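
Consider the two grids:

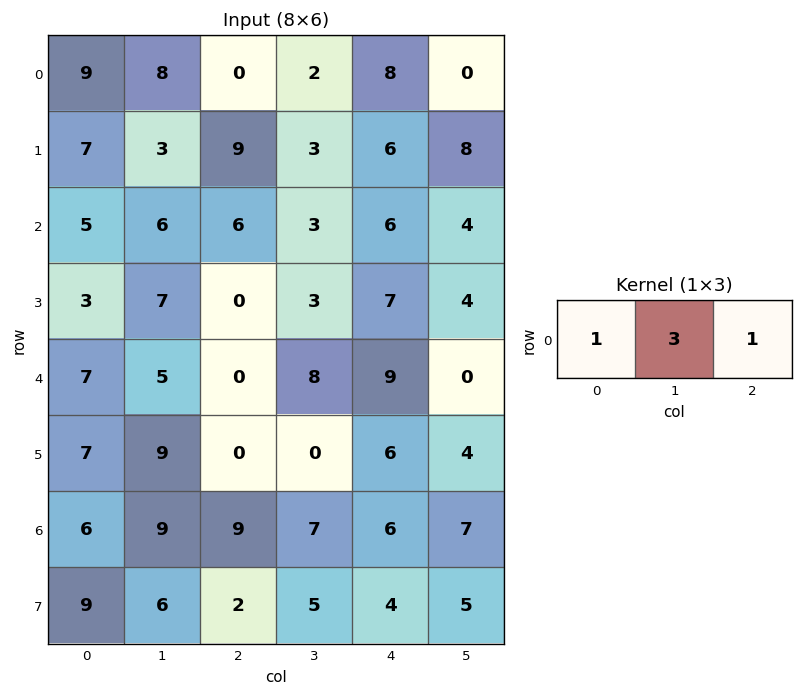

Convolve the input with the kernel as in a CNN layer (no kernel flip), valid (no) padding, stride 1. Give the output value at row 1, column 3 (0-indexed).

The receptive field on the input at this output position is [3 6 8]. Elementwise product with the kernel and sum: 3·1 + 6·3 + 8·1.

29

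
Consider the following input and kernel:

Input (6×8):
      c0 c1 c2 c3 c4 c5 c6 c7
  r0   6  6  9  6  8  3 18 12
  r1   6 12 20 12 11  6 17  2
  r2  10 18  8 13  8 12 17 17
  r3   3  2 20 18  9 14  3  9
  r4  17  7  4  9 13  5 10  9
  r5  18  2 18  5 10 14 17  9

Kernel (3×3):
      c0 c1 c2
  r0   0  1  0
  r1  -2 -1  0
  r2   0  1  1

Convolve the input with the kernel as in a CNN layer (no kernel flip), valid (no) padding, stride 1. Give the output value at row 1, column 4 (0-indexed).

-5

The receptive field on the input at this output position is [11 6 17 / 8 12 17 / 9 14 3]. Elementwise product with the kernel and sum: 6·1 + 8·-2 + 12·-1 + 14·1 + 3·1.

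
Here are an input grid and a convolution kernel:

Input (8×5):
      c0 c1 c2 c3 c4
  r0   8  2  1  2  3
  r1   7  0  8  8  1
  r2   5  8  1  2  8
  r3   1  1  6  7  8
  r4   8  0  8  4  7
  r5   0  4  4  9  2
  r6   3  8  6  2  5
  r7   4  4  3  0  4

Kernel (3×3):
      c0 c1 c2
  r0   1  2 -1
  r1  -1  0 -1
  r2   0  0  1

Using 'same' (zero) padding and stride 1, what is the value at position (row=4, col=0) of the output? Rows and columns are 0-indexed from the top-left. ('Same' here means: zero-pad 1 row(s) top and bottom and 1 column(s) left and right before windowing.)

5

The receptive field on the zero-padded input at this output position is [0 1 1 / 0 8 0 / 0 0 4]. Elementwise product with the kernel and sum: 0·1 + 1·2 + 1·-1 + 0·-1 + 0·-1 + 4·1.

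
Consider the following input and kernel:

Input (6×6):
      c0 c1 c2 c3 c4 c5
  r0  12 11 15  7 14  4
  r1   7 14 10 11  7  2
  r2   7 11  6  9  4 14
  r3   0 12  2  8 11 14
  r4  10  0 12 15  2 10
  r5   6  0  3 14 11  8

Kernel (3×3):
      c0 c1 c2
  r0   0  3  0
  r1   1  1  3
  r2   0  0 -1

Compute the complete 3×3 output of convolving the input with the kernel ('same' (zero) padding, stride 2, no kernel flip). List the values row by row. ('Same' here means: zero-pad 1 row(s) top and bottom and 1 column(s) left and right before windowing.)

31 36 31
49 66 62
10 49 72

Output[0,0]: The receptive field on the zero-padded input at this output position is [0 0 0 / 0 12 11 / 0 7 14]. Elementwise product with the kernel and sum: 0·3 + 0·1 + 12·1 + 11·3 + 14·-1.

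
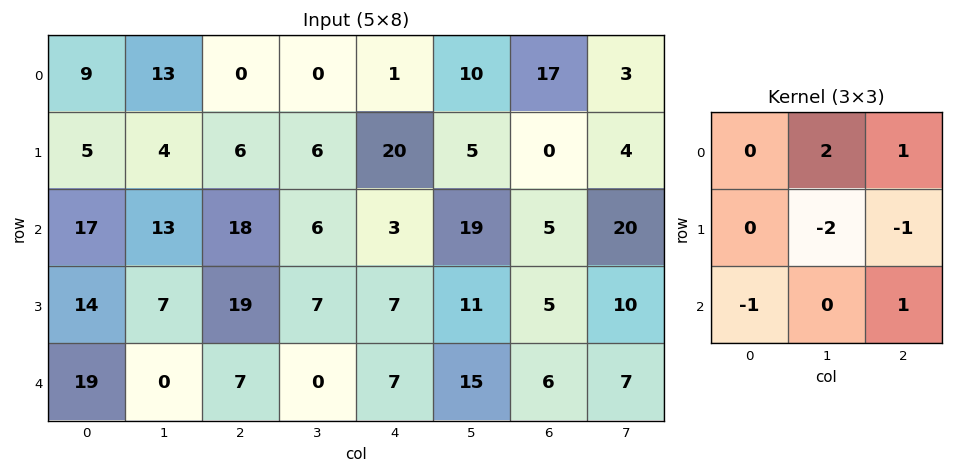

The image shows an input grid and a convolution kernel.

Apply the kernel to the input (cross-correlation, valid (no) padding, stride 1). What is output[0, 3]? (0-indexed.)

-20

The receptive field on the input at this output position is [0 1 10 / 6 20 5 / 6 3 19]. Elementwise product with the kernel and sum: 1·2 + 10·1 + 20·-2 + 5·-1 + 6·-1 + 19·1.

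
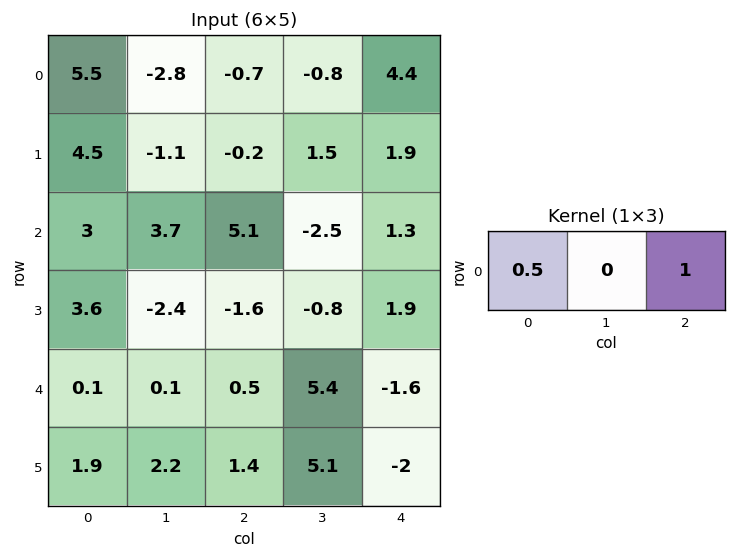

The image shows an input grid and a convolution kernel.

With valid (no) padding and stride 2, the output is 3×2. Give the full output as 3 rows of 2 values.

2.05 4.05
6.6 3.85
0.55 -1.35

Output[0,0]: The receptive field on the input at this output position is [5.5 -2.8 -0.7]. Elementwise product with the kernel and sum: 5.5·0.5 + -0.7·1.
Output[0,1]: The receptive field on the input at this output position is [-0.7 -0.8 4.4]. Elementwise product with the kernel and sum: -0.7·0.5 + 4.4·1.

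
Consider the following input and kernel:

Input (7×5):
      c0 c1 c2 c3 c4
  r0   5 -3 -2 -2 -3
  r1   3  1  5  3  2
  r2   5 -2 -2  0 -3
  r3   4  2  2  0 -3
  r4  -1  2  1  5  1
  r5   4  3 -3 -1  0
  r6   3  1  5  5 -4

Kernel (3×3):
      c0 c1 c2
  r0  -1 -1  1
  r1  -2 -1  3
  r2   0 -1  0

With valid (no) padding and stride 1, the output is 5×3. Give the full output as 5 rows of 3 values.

6 7 -6
-15 1 -11
-11 -3 -19
-4 9 -8
-21 -9 -3

Output[0,0]: The receptive field on the input at this output position is [5 -3 -2 / 3 1 5 / 5 -2 -2]. Elementwise product with the kernel and sum: 5·-1 + -3·-1 + -2·1 + 3·-2 + 1·-1 + 5·3 + -2·-1.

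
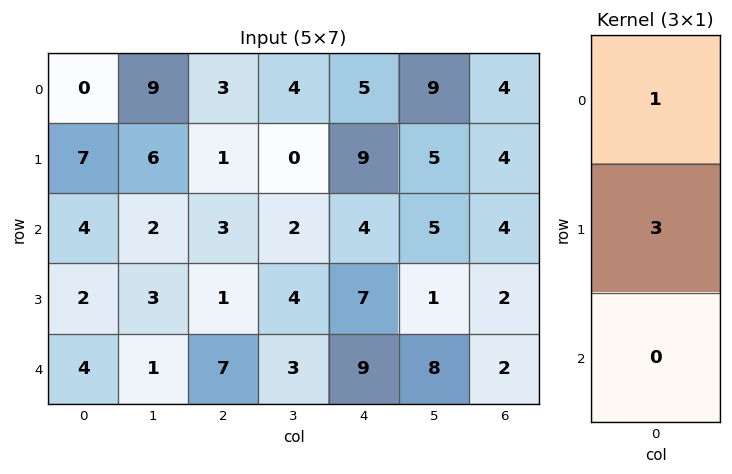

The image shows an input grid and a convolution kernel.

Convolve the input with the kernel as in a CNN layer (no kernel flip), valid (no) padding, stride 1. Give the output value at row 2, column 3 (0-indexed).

The receptive field on the input at this output position is [2 / 4 / 3]. Elementwise product with the kernel and sum: 2·1 + 4·3.

14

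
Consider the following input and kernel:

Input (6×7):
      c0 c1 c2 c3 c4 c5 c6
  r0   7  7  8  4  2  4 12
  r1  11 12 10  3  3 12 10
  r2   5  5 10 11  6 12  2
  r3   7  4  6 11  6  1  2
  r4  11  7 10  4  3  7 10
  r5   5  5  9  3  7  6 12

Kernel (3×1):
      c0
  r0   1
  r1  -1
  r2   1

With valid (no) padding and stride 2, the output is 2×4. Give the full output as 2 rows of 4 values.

Output[0,0]: The receptive field on the input at this output position is [7 / 11 / 5]. Elementwise product with the kernel and sum: 7·1 + 11·-1 + 5·1.
Output[0,1]: The receptive field on the input at this output position is [8 / 10 / 10]. Elementwise product with the kernel and sum: 8·1 + 10·-1 + 10·1.

1 8 5 4
9 14 3 10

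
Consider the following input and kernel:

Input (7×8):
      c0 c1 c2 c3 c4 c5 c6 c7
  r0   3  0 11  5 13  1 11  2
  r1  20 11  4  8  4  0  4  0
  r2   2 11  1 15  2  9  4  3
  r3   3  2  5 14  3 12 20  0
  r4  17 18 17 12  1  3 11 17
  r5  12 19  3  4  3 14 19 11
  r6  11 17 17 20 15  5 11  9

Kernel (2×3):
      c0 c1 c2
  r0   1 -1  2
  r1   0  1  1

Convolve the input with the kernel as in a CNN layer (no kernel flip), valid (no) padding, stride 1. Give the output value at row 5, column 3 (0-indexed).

49

The receptive field on the input at this output position is [4 3 14 / 20 15 5]. Elementwise product with the kernel and sum: 4·1 + 3·-1 + 14·2 + 15·1 + 5·1.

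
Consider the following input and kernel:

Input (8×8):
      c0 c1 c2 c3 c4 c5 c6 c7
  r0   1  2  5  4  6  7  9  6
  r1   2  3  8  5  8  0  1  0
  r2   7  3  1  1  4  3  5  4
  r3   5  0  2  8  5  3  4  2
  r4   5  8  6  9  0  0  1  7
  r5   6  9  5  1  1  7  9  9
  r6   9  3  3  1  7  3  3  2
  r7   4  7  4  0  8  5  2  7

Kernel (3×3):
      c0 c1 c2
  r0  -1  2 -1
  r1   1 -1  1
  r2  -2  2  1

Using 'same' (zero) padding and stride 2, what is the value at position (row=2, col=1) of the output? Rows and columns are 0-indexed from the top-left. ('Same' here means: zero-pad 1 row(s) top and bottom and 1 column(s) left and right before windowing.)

The receptive field on the zero-padded input at this output position is [0 2 8 / 8 6 9 / 9 5 1]. Elementwise product with the kernel and sum: 0·-1 + 2·2 + 8·-1 + 8·1 + 6·-1 + 9·1 + 9·-2 + 5·2 + 1·1.

0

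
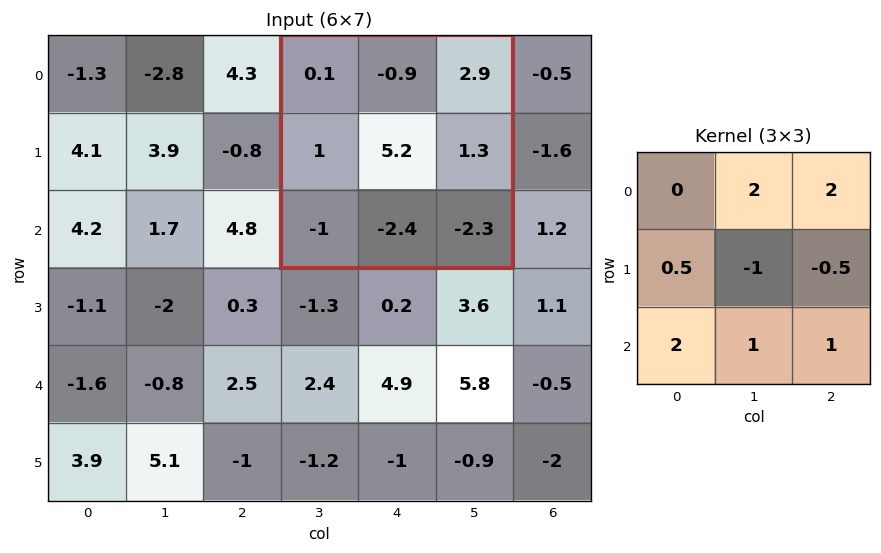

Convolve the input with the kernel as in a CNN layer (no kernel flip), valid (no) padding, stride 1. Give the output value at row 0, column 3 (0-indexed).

-8.05

The receptive field on the input at this output position is [0.1 -0.9 2.9 / 1 5.2 1.3 / -1 -2.4 -2.3]. Elementwise product with the kernel and sum: -0.9·2 + 2.9·2 + 1·0.5 + 5.2·-1 + 1.3·-0.5 + -1·2 + -2.4·1 + -2.3·1.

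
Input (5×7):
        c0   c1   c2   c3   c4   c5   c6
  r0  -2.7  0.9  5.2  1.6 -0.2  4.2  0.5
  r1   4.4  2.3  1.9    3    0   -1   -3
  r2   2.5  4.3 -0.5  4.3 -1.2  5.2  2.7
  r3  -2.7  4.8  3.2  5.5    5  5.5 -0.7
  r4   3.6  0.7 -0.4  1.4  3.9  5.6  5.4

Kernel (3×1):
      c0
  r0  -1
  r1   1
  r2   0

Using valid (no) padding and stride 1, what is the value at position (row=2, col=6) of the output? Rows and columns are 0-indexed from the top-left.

The receptive field on the input at this output position is [2.7 / -0.7 / 5.4]. Elementwise product with the kernel and sum: 2.7·-1 + -0.7·1.

-3.4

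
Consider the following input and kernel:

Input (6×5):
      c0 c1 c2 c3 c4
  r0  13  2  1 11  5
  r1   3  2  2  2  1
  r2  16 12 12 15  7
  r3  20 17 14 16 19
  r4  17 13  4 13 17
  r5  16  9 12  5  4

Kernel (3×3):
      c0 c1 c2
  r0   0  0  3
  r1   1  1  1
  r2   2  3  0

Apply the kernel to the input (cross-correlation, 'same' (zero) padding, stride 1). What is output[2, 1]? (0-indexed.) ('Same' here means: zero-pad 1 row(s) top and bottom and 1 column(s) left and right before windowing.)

The receptive field on the zero-padded input at this output position is [3 2 2 / 16 12 12 / 20 17 14]. Elementwise product with the kernel and sum: 2·3 + 16·1 + 12·1 + 12·1 + 20·2 + 17·3.

137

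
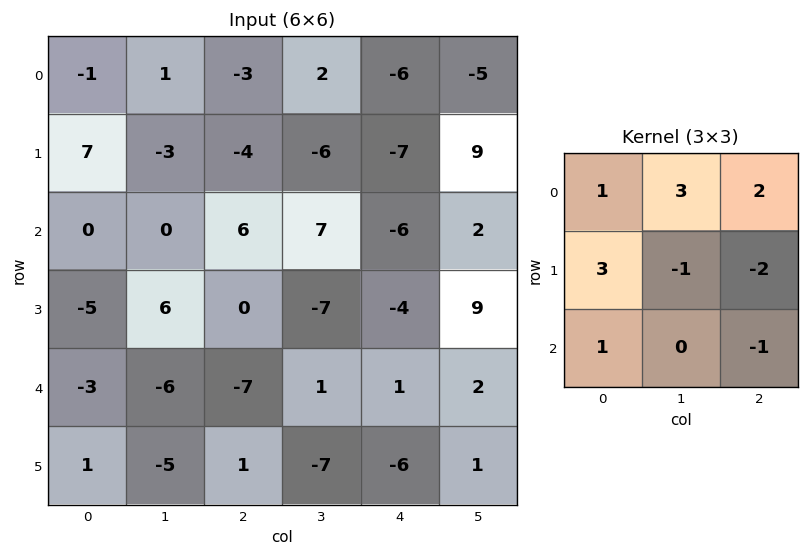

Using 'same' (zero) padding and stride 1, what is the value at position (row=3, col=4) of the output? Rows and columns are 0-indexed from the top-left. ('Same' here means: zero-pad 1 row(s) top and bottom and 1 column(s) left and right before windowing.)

The receptive field on the zero-padded input at this output position is [7 -6 2 / -7 -4 9 / 1 1 2]. Elementwise product with the kernel and sum: 7·1 + -6·3 + 2·2 + -7·3 + -4·-1 + 9·-2 + 1·1 + 2·-1.

-43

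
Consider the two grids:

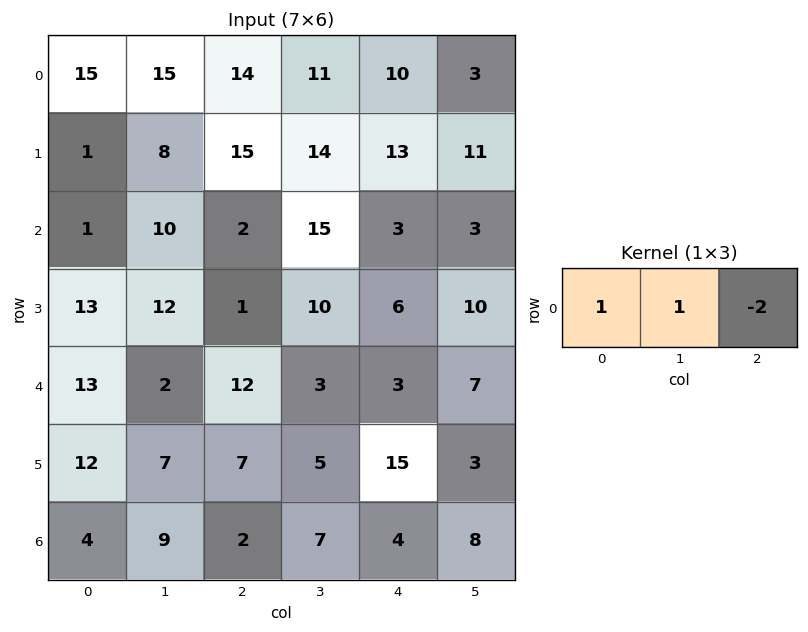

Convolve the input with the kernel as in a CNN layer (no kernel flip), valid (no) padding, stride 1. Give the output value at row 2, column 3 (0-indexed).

The receptive field on the input at this output position is [15 3 3]. Elementwise product with the kernel and sum: 15·1 + 3·1 + 3·-2.

12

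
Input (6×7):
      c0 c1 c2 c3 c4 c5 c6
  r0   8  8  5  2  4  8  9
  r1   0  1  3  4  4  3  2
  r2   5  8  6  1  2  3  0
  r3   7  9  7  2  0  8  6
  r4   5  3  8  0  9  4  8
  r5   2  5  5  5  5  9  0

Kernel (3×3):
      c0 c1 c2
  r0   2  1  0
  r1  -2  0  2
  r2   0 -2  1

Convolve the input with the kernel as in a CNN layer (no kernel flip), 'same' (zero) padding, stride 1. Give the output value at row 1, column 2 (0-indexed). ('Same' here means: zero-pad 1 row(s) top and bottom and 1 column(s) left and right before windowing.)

16

The receptive field on the zero-padded input at this output position is [8 5 2 / 1 3 4 / 8 6 1]. Elementwise product with the kernel and sum: 8·2 + 5·1 + 1·-2 + 4·2 + 6·-2 + 1·1.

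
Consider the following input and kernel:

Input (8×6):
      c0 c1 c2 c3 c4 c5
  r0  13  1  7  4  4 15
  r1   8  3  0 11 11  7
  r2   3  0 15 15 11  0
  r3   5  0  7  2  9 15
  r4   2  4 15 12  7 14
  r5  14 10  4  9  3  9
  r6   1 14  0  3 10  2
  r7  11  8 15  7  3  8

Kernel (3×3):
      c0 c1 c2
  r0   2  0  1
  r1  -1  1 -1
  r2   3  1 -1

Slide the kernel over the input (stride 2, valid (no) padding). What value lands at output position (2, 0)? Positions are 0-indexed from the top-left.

The receptive field on the input at this output position is [2 4 15 / 14 10 4 / 1 14 0]. Elementwise product with the kernel and sum: 2·2 + 15·1 + 14·-1 + 10·1 + 4·-1 + 1·3 + 14·1 + 0·-1.

28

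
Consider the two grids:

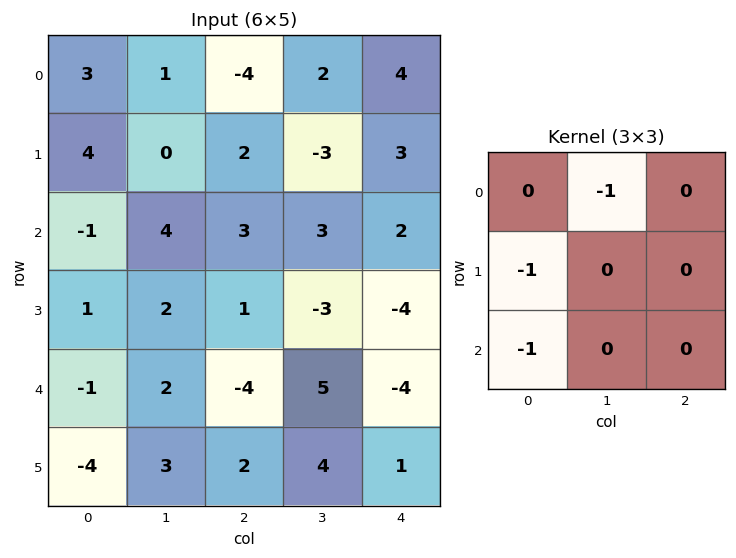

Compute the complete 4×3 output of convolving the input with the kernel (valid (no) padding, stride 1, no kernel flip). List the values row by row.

-4 0 -7
0 -8 -1
-4 -7 0
3 -6 5

Output[0,0]: The receptive field on the input at this output position is [3 1 -4 / 4 0 2 / -1 4 3]. Elementwise product with the kernel and sum: 1·-1 + 4·-1 + -1·-1.
Output[0,1]: The receptive field on the input at this output position is [1 -4 2 / 0 2 -3 / 4 3 3]. Elementwise product with the kernel and sum: -4·-1 + 0·-1 + 4·-1.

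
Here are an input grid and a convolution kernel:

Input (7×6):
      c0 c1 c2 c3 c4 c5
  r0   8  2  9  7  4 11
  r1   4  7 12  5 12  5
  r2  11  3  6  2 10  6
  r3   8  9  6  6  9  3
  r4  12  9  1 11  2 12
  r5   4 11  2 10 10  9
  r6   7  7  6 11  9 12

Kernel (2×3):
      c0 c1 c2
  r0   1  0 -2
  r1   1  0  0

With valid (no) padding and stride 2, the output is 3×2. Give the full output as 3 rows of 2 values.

-6 13
7 -8
14 -1

Output[0,0]: The receptive field on the input at this output position is [8 2 9 / 4 7 12]. Elementwise product with the kernel and sum: 8·1 + 9·-2 + 4·1.
Output[0,1]: The receptive field on the input at this output position is [9 7 4 / 12 5 12]. Elementwise product with the kernel and sum: 9·1 + 4·-2 + 12·1.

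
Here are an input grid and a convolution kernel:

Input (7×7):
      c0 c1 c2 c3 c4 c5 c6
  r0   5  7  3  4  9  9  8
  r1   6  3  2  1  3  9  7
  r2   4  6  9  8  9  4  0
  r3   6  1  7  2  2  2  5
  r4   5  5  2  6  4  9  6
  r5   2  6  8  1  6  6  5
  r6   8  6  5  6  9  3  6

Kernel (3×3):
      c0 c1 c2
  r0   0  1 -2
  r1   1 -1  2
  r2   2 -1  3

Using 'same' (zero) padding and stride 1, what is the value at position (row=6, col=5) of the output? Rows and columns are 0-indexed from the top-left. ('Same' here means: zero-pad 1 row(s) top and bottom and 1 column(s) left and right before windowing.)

The receptive field on the zero-padded input at this output position is [6 6 5 / 9 3 6 / 0 0 0]. Elementwise product with the kernel and sum: 6·1 + 5·-2 + 9·1 + 3·-1 + 6·2 + 0·2 + 0·-1 + 0·3.

14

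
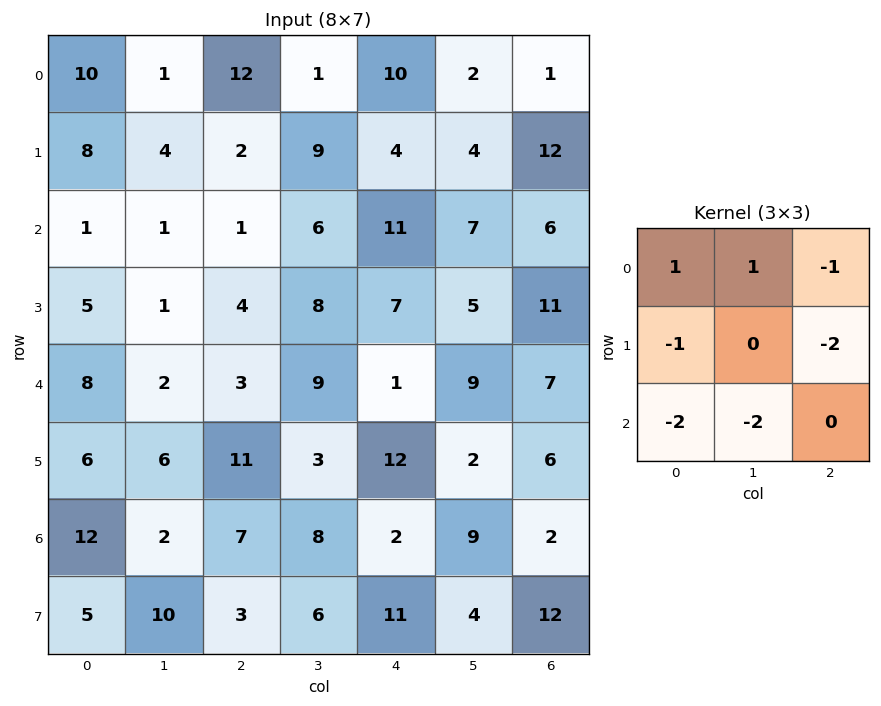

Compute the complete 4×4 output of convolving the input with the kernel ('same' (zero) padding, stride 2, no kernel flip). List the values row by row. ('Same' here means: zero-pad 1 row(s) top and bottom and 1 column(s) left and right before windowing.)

Output[0,0]: The receptive field on the zero-padded input at this output position is [0 0 0 / 0 10 1 / 0 8 4]. Elementwise product with the kernel and sum: 0·1 + 0·1 + 0·-1 + 0·-1 + 1·-2 + 0·-2 + 8·-2.

-18 -15 -31 -34
-8 -26 -41 -23
-12 -57 -47 -9
-14 -30 -47 -33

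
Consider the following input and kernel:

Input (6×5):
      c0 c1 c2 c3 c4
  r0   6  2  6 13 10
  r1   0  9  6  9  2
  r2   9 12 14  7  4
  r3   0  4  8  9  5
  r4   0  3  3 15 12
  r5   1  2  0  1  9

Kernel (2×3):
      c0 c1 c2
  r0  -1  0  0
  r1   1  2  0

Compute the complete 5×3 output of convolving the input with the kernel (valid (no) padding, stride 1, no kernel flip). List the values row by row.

Output[0,0]: The receptive field on the input at this output position is [6 2 6 / 0 9 6]. Elementwise product with the kernel and sum: 6·-1 + 0·1 + 9·2.

12 19 18
33 31 22
-1 8 12
6 5 25
5 -1 -1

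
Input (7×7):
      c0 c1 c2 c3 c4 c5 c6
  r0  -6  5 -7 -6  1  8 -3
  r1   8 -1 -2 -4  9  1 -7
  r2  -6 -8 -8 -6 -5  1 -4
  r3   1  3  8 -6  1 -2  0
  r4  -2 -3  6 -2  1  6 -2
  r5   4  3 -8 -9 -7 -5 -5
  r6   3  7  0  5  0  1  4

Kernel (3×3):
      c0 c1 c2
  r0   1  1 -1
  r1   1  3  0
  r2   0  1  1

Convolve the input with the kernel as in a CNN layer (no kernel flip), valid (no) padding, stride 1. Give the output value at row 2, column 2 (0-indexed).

-20

The receptive field on the input at this output position is [-8 -6 -5 / 8 -6 1 / 6 -2 1]. Elementwise product with the kernel and sum: -8·1 + -6·1 + -5·-1 + 8·1 + -6·3 + -2·1 + 1·1.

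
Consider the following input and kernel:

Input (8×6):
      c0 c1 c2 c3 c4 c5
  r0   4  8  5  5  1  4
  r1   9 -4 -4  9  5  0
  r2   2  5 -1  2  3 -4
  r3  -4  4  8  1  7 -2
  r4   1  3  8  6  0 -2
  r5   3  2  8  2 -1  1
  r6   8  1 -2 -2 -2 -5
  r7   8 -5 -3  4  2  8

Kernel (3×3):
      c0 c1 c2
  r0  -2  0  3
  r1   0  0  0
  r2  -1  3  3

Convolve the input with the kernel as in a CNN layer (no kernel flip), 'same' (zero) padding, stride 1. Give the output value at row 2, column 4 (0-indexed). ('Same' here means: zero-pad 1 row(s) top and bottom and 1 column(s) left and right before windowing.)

-4

The receptive field on the zero-padded input at this output position is [9 5 0 / 2 3 -4 / 1 7 -2]. Elementwise product with the kernel and sum: 9·-2 + 0·3 + 1·-1 + 7·3 + -2·3.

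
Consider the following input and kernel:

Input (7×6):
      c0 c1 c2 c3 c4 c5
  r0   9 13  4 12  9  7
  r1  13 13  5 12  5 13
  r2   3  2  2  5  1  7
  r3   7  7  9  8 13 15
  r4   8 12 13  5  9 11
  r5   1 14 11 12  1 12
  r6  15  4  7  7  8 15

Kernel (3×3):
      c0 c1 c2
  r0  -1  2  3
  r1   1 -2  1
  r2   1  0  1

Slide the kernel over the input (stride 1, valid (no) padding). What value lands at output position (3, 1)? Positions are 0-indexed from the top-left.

52

The receptive field on the input at this output position is [7 9 8 / 12 13 5 / 14 11 12]. Elementwise product with the kernel and sum: 7·-1 + 9·2 + 8·3 + 12·1 + 13·-2 + 5·1 + 14·1 + 12·1.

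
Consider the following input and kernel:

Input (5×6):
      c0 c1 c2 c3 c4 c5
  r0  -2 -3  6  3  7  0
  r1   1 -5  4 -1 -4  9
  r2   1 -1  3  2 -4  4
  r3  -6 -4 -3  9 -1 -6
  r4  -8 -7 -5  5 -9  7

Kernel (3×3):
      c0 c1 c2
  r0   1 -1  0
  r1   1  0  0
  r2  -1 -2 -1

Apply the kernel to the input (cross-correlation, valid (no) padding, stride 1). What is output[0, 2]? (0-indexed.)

The receptive field on the input at this output position is [6 3 7 / 4 -1 -4 / 3 2 -4]. Elementwise product with the kernel and sum: 6·1 + 3·-1 + 4·1 + 3·-1 + 2·-2 + -4·-1.

4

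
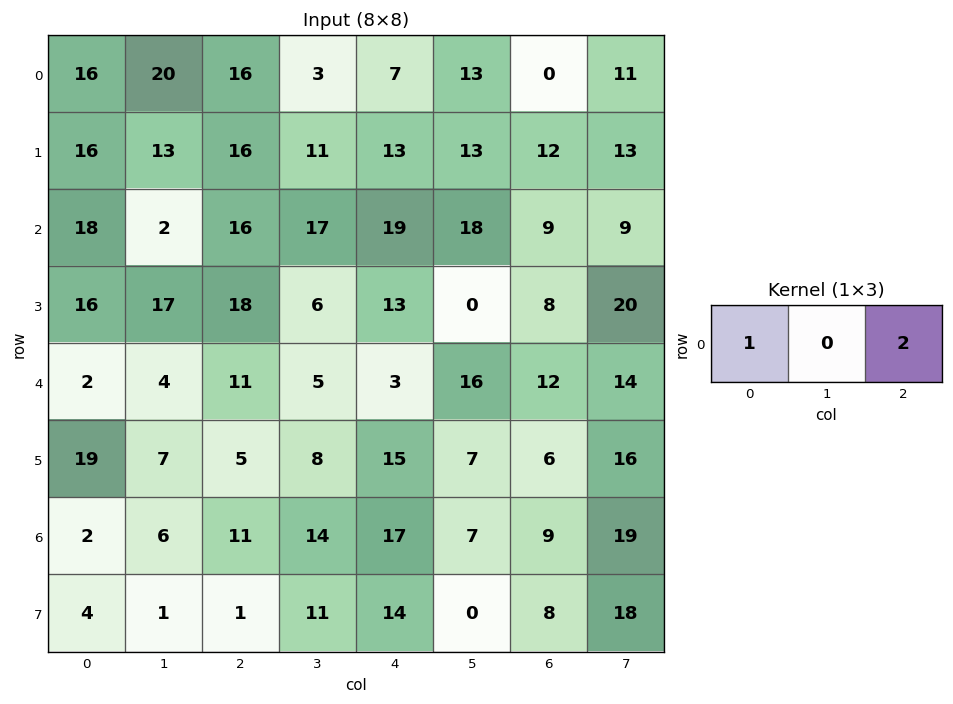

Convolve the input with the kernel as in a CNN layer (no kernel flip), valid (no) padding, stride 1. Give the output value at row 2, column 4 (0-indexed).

37

The receptive field on the input at this output position is [19 18 9]. Elementwise product with the kernel and sum: 19·1 + 9·2.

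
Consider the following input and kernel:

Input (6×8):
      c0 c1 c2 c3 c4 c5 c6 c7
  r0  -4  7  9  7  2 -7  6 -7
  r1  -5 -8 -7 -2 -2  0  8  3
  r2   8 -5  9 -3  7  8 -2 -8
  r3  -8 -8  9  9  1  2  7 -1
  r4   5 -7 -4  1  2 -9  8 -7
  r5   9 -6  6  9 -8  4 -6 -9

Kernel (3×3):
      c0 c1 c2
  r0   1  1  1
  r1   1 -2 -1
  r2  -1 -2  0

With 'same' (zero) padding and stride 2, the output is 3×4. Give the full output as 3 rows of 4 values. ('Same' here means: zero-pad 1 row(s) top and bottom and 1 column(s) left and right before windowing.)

Output[0,0]: The receptive field on the zero-padded input at this output position is [0 0 0 / 0 -4 7 / 0 -5 -8]. Elementwise product with the kernel and sum: 0·1 + 0·1 + 0·1 + 0·1 + -4·-2 + 7·-1 + 0·-1 + -5·-2.

11 4 16 -28
-8 -47 -40 15
-37 4 25 -2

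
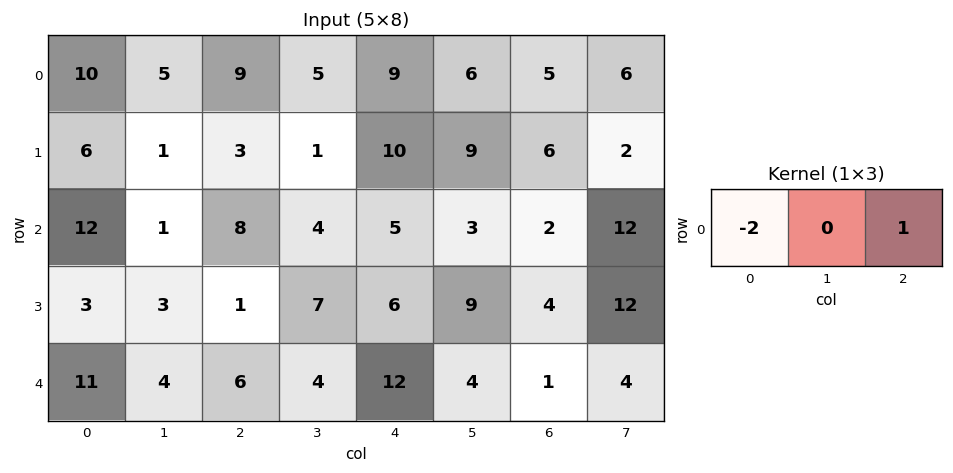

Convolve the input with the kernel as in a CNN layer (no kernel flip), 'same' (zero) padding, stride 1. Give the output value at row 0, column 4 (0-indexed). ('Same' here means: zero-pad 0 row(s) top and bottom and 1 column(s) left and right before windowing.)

The receptive field on the zero-padded input at this output position is [5 9 6]. Elementwise product with the kernel and sum: 5·-2 + 6·1.

-4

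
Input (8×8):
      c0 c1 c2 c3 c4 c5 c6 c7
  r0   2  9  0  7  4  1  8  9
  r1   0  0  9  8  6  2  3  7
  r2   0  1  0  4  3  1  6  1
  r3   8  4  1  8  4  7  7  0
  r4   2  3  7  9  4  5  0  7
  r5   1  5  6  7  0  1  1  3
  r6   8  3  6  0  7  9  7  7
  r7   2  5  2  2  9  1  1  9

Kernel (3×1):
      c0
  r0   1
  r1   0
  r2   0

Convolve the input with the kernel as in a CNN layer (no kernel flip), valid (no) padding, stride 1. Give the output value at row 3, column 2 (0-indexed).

The receptive field on the input at this output position is [1 / 7 / 6]. Elementwise product with the kernel and sum: 1·1.

1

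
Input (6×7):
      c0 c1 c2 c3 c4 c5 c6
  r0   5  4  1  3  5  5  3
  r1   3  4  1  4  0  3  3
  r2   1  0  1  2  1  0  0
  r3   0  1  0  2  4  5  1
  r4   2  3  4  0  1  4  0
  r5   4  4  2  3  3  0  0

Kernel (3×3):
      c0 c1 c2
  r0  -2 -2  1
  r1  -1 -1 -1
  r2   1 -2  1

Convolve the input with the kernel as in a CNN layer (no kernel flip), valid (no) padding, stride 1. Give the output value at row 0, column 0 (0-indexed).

-23

The receptive field on the input at this output position is [5 4 1 / 3 4 1 / 1 0 1]. Elementwise product with the kernel and sum: 5·-2 + 4·-2 + 1·1 + 3·-1 + 4·-1 + 1·-1 + 1·1 + 0·-2 + 1·1.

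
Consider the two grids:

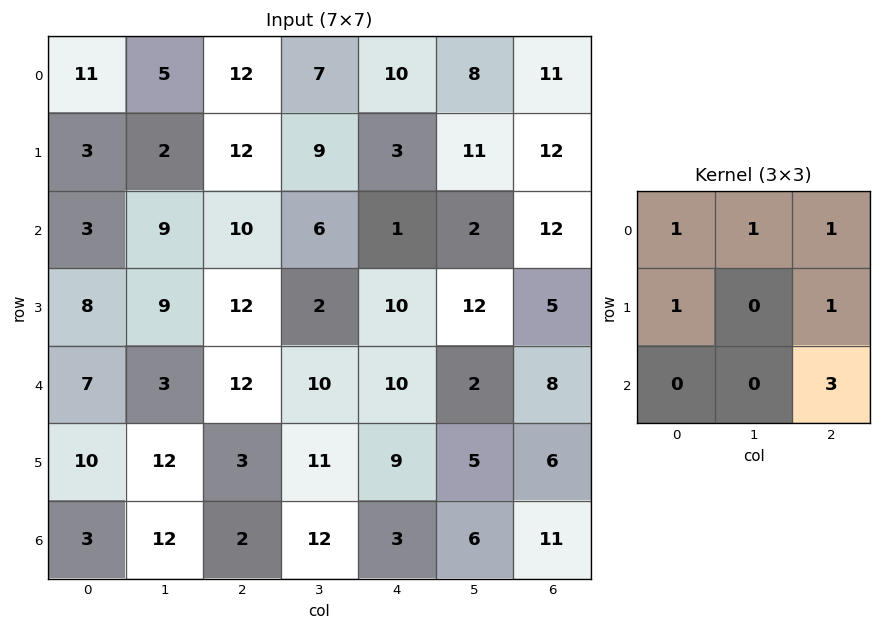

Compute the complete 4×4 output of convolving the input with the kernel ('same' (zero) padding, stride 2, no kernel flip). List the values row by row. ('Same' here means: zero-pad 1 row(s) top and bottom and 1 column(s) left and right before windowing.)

11 39 48 8
41 44 67 25
56 69 51 19
34 50 43 17

Output[0,0]: The receptive field on the zero-padded input at this output position is [0 0 0 / 0 11 5 / 0 3 2]. Elementwise product with the kernel and sum: 0·1 + 0·1 + 0·1 + 0·1 + 5·1 + 2·3.
Output[0,1]: The receptive field on the zero-padded input at this output position is [0 0 0 / 5 12 7 / 2 12 9]. Elementwise product with the kernel and sum: 0·1 + 0·1 + 0·1 + 5·1 + 7·1 + 9·3.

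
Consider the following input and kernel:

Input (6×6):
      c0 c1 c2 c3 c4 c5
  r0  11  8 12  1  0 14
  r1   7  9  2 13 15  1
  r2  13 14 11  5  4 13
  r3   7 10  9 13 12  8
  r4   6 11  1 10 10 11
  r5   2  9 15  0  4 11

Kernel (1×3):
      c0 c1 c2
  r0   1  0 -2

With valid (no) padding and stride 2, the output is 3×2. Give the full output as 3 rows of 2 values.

-13 12
-9 3
4 -19

Output[0,0]: The receptive field on the input at this output position is [11 8 12]. Elementwise product with the kernel and sum: 11·1 + 12·-2.
Output[0,1]: The receptive field on the input at this output position is [12 1 0]. Elementwise product with the kernel and sum: 12·1 + 0·-2.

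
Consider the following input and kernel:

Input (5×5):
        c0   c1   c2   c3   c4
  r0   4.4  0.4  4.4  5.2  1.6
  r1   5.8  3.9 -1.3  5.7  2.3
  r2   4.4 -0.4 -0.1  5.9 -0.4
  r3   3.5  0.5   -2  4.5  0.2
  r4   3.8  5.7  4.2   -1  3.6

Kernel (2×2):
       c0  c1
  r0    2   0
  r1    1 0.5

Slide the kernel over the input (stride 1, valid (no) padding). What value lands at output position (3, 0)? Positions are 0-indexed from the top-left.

13.65

The receptive field on the input at this output position is [3.5 0.5 / 3.8 5.7]. Elementwise product with the kernel and sum: 3.5·2 + 3.8·1 + 5.7·0.5.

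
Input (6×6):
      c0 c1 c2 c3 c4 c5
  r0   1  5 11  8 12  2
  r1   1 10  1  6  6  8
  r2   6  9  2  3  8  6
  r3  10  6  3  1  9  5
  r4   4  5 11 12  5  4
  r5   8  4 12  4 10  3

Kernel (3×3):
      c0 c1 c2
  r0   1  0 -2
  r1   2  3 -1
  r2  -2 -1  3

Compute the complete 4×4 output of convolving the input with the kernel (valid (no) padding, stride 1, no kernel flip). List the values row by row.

-5 -5 18 30
19 7 14 18
57 38 -33 -2
32 27 40 17

Output[0,0]: The receptive field on the input at this output position is [1 5 11 / 1 10 1 / 6 9 2]. Elementwise product with the kernel and sum: 1·1 + 11·-2 + 1·2 + 10·3 + 1·-1 + 6·-2 + 9·-1 + 2·3.
Output[0,1]: The receptive field on the input at this output position is [5 11 8 / 10 1 6 / 9 2 3]. Elementwise product with the kernel and sum: 5·1 + 8·-2 + 10·2 + 1·3 + 6·-1 + 9·-2 + 2·-1 + 3·3.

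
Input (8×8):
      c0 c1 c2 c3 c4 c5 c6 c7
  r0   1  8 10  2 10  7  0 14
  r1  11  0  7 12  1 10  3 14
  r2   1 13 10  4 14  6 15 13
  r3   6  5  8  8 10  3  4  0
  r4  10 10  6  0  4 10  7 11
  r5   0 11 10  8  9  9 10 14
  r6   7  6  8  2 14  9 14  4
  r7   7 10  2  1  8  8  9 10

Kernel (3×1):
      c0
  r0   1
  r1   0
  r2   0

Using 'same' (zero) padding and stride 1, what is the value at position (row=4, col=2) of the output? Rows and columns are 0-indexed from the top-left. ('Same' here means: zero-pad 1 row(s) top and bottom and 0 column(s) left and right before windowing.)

The receptive field on the zero-padded input at this output position is [8 / 6 / 10]. Elementwise product with the kernel and sum: 8·1.

8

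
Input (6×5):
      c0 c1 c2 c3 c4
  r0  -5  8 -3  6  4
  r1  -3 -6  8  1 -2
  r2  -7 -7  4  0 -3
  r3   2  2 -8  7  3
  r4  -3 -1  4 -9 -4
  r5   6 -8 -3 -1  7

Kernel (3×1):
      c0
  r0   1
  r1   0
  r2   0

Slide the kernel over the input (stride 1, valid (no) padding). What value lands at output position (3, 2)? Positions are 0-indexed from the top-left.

The receptive field on the input at this output position is [-8 / 4 / -3]. Elementwise product with the kernel and sum: -8·1.

-8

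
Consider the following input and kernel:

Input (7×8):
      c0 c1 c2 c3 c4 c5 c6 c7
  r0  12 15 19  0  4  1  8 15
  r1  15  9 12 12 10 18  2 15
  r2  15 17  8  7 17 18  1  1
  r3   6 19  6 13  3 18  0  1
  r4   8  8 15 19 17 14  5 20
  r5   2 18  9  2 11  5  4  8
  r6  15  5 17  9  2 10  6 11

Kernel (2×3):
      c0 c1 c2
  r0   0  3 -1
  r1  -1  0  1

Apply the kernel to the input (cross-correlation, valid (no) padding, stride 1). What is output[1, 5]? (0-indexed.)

-26

The receptive field on the input at this output position is [18 2 15 / 18 1 1]. Elementwise product with the kernel and sum: 2·3 + 15·-1 + 18·-1 + 1·1.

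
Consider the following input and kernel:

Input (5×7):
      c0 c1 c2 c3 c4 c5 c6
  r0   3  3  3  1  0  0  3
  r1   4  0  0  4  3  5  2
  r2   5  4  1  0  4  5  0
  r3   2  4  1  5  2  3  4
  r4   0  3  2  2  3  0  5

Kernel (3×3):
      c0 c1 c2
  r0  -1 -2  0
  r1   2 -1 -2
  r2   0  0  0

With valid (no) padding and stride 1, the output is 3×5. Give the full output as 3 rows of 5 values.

-1 -17 -15 -6 -3
0 7 -14 -24 -10
-15 -9 -8 -6 -21

Output[0,0]: The receptive field on the input at this output position is [3 3 3 / 4 0 0 / 5 4 1]. Elementwise product with the kernel and sum: 3·-1 + 3·-2 + 4·2 + 0·-1 + 0·-2.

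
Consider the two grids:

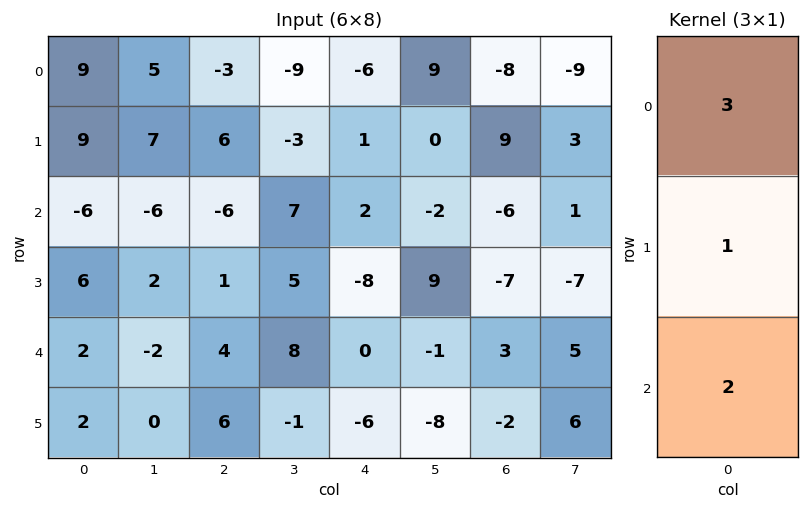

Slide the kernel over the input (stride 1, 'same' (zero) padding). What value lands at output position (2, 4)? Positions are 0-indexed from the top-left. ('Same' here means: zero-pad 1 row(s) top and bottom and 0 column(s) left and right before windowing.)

The receptive field on the zero-padded input at this output position is [1 / 2 / -8]. Elementwise product with the kernel and sum: 1·3 + 2·1 + -8·2.

-11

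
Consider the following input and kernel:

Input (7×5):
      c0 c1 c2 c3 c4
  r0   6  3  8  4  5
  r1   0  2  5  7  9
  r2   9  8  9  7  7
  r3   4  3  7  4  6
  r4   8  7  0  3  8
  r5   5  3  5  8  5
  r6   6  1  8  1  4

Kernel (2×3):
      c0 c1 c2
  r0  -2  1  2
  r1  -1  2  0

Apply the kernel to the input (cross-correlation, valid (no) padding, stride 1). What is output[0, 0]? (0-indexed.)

11

The receptive field on the input at this output position is [6 3 8 / 0 2 5]. Elementwise product with the kernel and sum: 6·-2 + 3·1 + 8·2 + 0·-1 + 2·2.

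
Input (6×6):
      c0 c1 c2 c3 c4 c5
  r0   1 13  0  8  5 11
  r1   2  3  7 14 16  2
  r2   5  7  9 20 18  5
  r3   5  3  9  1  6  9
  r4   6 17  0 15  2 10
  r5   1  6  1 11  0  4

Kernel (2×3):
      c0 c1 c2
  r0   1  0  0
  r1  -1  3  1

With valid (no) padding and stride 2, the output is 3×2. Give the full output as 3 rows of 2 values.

Output[0,0]: The receptive field on the input at this output position is [1 13 0 / 2 3 7]. Elementwise product with the kernel and sum: 1·1 + 2·-1 + 3·3 + 7·1.

15 51
18 9
24 32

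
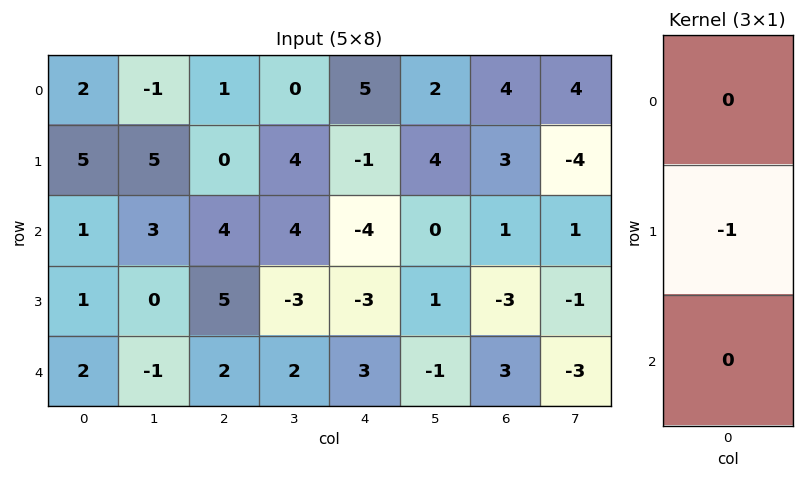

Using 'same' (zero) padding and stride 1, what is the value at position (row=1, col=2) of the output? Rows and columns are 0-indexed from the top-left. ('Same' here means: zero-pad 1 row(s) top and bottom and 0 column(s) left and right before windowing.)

0

The receptive field on the zero-padded input at this output position is [1 / 0 / 4]. Elementwise product with the kernel and sum: 0·-1.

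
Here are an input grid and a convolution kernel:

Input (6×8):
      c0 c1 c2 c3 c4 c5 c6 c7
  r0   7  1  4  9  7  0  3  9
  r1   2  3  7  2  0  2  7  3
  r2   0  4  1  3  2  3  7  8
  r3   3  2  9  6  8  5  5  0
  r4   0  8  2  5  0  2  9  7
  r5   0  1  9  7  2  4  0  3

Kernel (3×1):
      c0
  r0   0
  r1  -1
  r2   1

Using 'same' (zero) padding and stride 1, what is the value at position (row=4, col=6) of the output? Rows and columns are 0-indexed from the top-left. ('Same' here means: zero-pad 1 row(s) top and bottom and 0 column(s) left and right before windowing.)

-9

The receptive field on the zero-padded input at this output position is [5 / 9 / 0]. Elementwise product with the kernel and sum: 9·-1 + 0·1.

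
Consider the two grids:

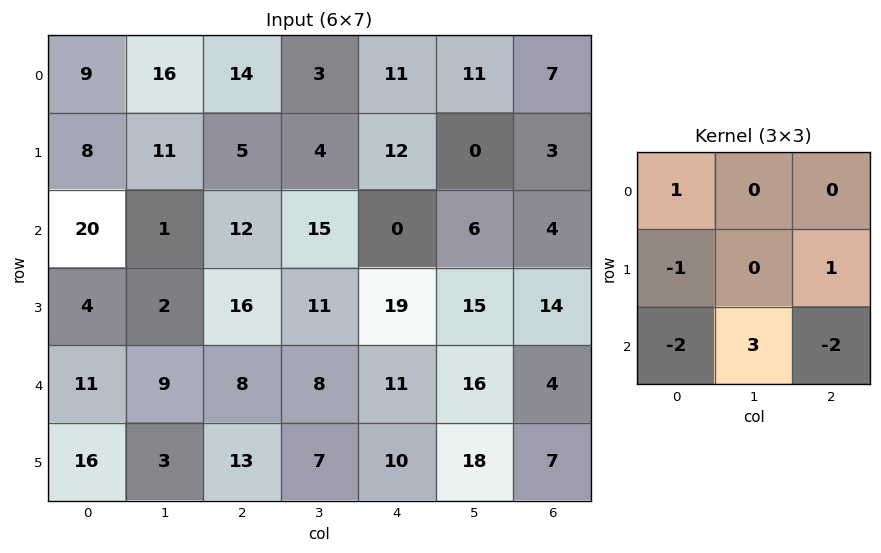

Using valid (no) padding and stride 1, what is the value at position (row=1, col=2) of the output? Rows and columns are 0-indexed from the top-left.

The receptive field on the input at this output position is [5 4 12 / 12 15 0 / 16 11 19]. Elementwise product with the kernel and sum: 5·1 + 12·-1 + 0·1 + 16·-2 + 11·3 + 19·-2.

-44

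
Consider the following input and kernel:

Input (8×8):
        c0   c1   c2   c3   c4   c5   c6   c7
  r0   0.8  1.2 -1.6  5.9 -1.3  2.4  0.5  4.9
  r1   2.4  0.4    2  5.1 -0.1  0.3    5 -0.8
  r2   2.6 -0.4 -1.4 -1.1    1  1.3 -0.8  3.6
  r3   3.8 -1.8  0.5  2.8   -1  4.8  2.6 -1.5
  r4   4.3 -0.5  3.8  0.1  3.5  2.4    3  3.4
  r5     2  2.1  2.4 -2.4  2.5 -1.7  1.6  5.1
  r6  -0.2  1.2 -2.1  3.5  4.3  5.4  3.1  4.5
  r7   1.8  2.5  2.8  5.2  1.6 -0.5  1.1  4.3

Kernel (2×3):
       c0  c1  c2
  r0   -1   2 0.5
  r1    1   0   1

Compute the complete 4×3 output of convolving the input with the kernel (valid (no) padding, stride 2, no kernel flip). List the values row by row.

5.2 14.65 11.25
0.2 -0.8 2.8
1 3.05 6.9
6.15 15.65 10.75

Output[0,0]: The receptive field on the input at this output position is [0.8 1.2 -1.6 / 2.4 0.4 2]. Elementwise product with the kernel and sum: 0.8·-1 + 1.2·2 + -1.6·0.5 + 2.4·1 + 2·1.
Output[0,1]: The receptive field on the input at this output position is [-1.6 5.9 -1.3 / 2 5.1 -0.1]. Elementwise product with the kernel and sum: -1.6·-1 + 5.9·2 + -1.3·0.5 + 2·1 + -0.1·1.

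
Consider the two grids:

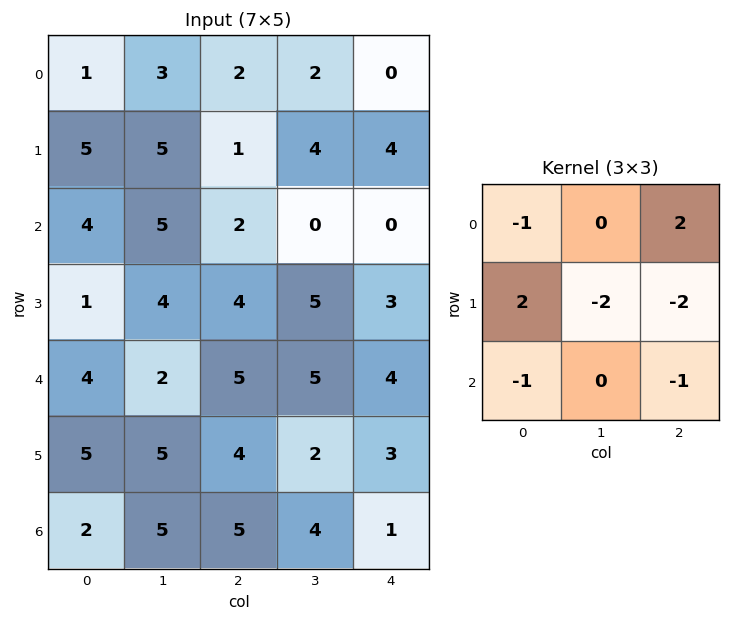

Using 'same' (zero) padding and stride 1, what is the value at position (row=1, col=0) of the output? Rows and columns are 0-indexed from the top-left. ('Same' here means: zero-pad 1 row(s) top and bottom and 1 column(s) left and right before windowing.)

-19

The receptive field on the zero-padded input at this output position is [0 1 3 / 0 5 5 / 0 4 5]. Elementwise product with the kernel and sum: 0·-1 + 3·2 + 0·2 + 5·-2 + 5·-2 + 0·-1 + 5·-1.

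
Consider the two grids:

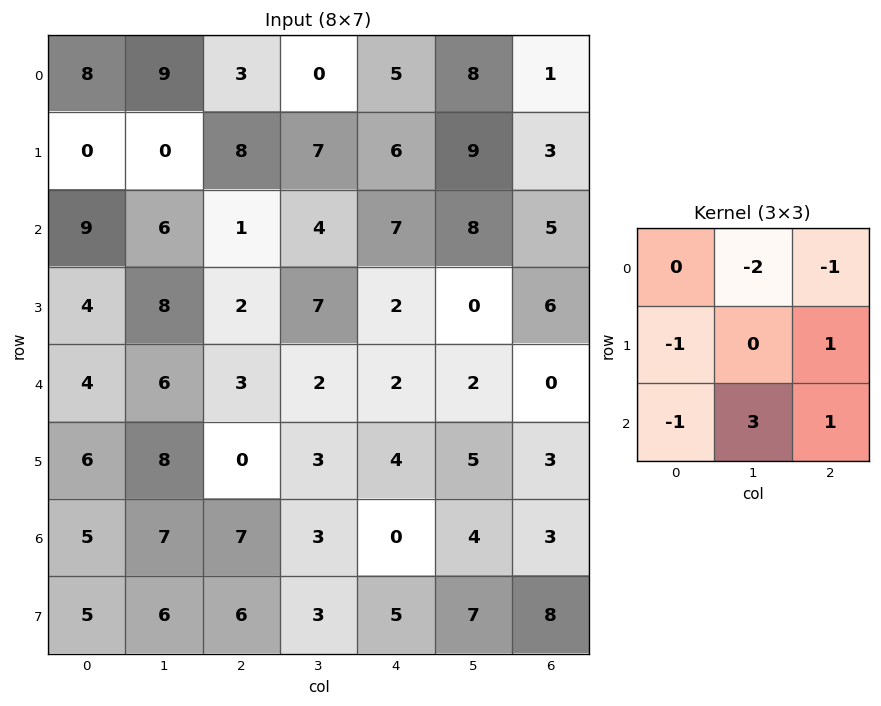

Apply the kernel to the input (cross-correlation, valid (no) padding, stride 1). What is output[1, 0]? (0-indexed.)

The receptive field on the input at this output position is [0 0 8 / 9 6 1 / 4 8 2]. Elementwise product with the kernel and sum: 0·-2 + 8·-1 + 9·-1 + 1·1 + 4·-1 + 8·3 + 2·1.

6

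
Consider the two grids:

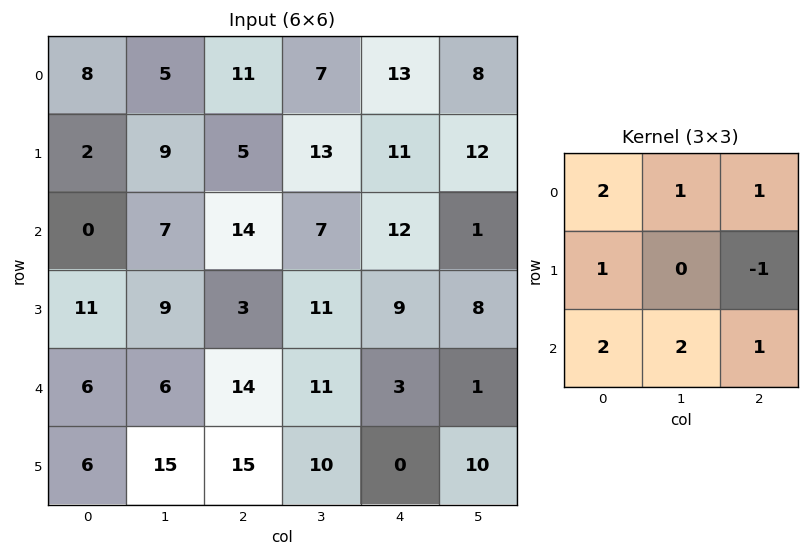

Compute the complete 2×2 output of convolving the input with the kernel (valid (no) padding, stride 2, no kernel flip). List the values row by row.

Output[0,0]: The receptive field on the input at this output position is [8 5 11 / 2 9 5 / 0 7 14]. Elementwise product with the kernel and sum: 8·2 + 5·1 + 11·1 + 2·1 + 5·-1 + 0·2 + 7·2 + 14·1.
Output[0,1]: The receptive field on the input at this output position is [11 7 13 / 5 13 11 / 14 7 12]. Elementwise product with the kernel and sum: 11·2 + 7·1 + 13·1 + 5·1 + 11·-1 + 14·2 + 7·2 + 12·1.

57 90
67 94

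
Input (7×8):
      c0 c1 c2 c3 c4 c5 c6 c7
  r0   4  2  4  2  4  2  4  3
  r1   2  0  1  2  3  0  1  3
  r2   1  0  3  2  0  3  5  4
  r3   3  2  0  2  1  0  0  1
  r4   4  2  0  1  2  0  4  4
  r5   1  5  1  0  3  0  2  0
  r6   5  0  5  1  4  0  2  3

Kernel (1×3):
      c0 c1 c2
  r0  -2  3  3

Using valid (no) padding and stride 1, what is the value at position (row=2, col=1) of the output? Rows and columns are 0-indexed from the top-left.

The receptive field on the input at this output position is [0 3 2]. Elementwise product with the kernel and sum: 0·-2 + 3·3 + 2·3.

15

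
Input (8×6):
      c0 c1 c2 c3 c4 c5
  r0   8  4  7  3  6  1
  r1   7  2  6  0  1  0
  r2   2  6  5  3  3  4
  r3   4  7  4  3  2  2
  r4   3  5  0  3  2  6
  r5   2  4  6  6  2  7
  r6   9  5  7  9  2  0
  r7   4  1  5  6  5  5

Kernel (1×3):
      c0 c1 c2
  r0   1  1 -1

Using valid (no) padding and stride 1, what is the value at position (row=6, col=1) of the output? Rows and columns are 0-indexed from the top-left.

3

The receptive field on the input at this output position is [5 7 9]. Elementwise product with the kernel and sum: 5·1 + 7·1 + 9·-1.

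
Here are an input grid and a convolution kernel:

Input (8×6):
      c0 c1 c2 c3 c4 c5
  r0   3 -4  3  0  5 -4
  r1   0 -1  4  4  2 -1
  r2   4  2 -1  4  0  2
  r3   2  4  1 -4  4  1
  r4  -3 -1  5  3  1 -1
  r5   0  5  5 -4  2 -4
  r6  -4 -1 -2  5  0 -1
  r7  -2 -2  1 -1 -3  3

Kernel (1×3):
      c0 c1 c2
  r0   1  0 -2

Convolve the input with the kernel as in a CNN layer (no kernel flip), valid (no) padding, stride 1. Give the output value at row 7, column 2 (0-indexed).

7

The receptive field on the input at this output position is [1 -1 -3]. Elementwise product with the kernel and sum: 1·1 + -3·-2.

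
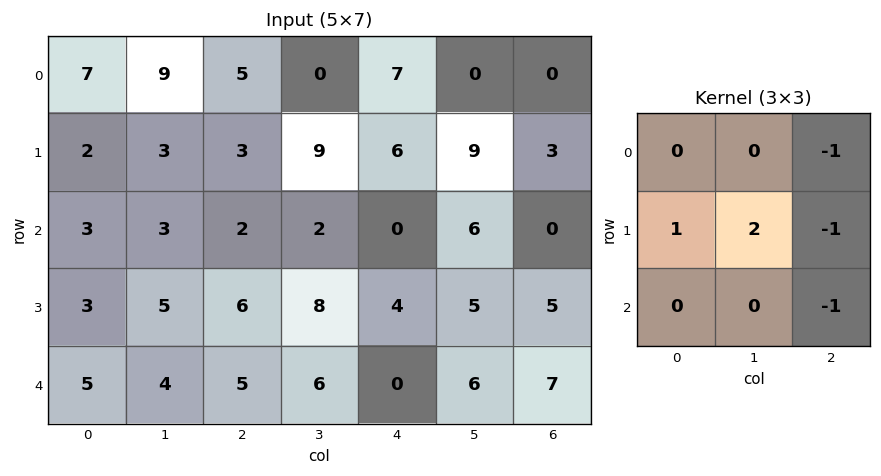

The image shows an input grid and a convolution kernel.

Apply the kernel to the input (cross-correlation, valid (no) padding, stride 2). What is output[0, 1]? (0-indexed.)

8

The receptive field on the input at this output position is [5 0 7 / 3 9 6 / 2 2 0]. Elementwise product with the kernel and sum: 7·-1 + 3·1 + 9·2 + 6·-1 + 0·-1.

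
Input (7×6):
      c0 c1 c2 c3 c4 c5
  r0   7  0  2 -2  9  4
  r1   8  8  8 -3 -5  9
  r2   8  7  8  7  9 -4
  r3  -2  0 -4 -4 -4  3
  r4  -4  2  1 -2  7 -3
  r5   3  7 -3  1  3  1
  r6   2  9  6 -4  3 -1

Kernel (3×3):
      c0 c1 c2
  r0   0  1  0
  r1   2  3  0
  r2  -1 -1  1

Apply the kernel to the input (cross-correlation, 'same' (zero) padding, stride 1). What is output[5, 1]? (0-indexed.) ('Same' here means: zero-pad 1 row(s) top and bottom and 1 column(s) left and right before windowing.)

The receptive field on the zero-padded input at this output position is [-4 2 1 / 3 7 -3 / 2 9 6]. Elementwise product with the kernel and sum: 2·1 + 3·2 + 7·3 + 2·-1 + 9·-1 + 6·1.

24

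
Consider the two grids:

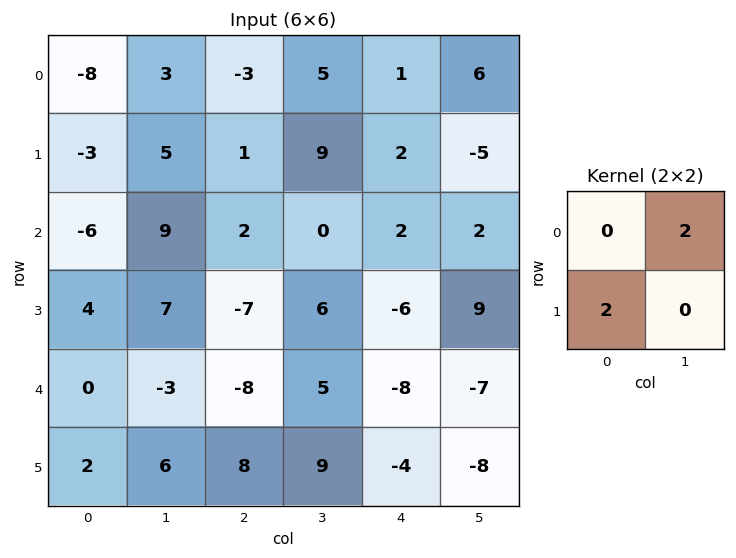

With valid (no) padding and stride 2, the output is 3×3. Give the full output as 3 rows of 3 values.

Output[0,0]: The receptive field on the input at this output position is [-8 3 / -3 5]. Elementwise product with the kernel and sum: 3·2 + -3·2.
Output[0,1]: The receptive field on the input at this output position is [-3 5 / 1 9]. Elementwise product with the kernel and sum: 5·2 + 1·2.

0 12 16
26 -14 -8
-2 26 -22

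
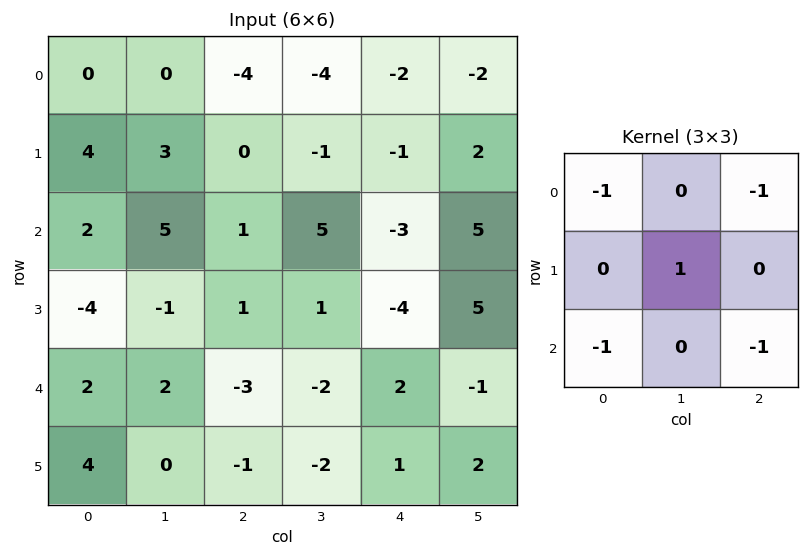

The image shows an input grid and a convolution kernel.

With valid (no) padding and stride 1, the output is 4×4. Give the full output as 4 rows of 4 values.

Output[0,0]: The receptive field on the input at this output position is [0 0 -4 / 4 3 0 / 2 5 1]. Elementwise product with the kernel and sum: 0·-1 + -4·-1 + 3·1 + 2·-1 + 1·-1.

4 -6 7 -5
4 -1 9 -10
-3 -9 4 -11
2 -1 1 -4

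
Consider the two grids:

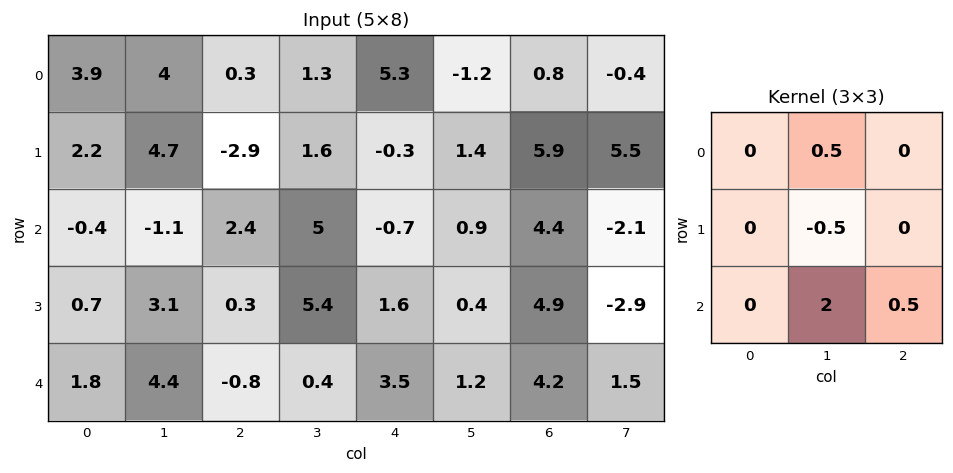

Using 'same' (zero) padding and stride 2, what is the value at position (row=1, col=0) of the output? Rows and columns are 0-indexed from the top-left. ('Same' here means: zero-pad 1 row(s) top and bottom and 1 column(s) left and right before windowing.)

4.25

The receptive field on the zero-padded input at this output position is [0 2.2 4.7 / 0 -0.4 -1.1 / 0 0.7 3.1]. Elementwise product with the kernel and sum: 2.2·0.5 + -0.4·-0.5 + 0.7·2 + 3.1·0.5.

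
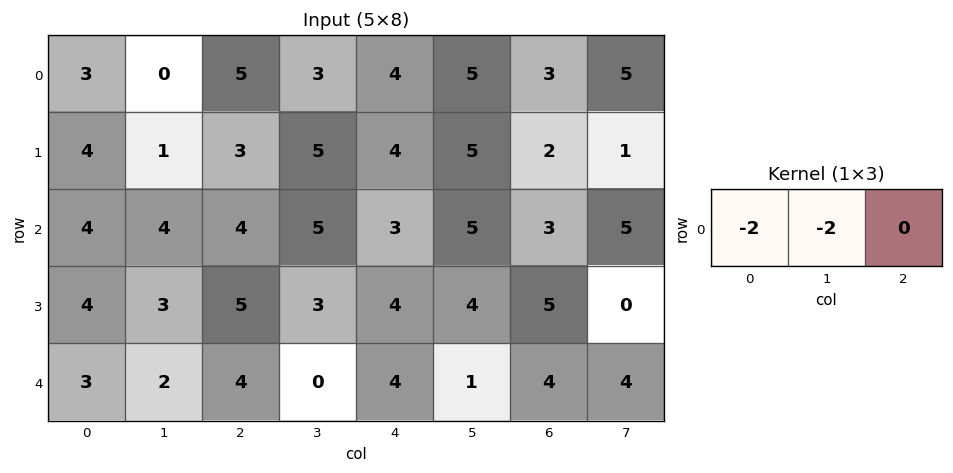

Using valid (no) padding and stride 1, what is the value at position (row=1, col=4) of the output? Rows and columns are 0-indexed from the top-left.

The receptive field on the input at this output position is [4 5 2]. Elementwise product with the kernel and sum: 4·-2 + 5·-2.

-18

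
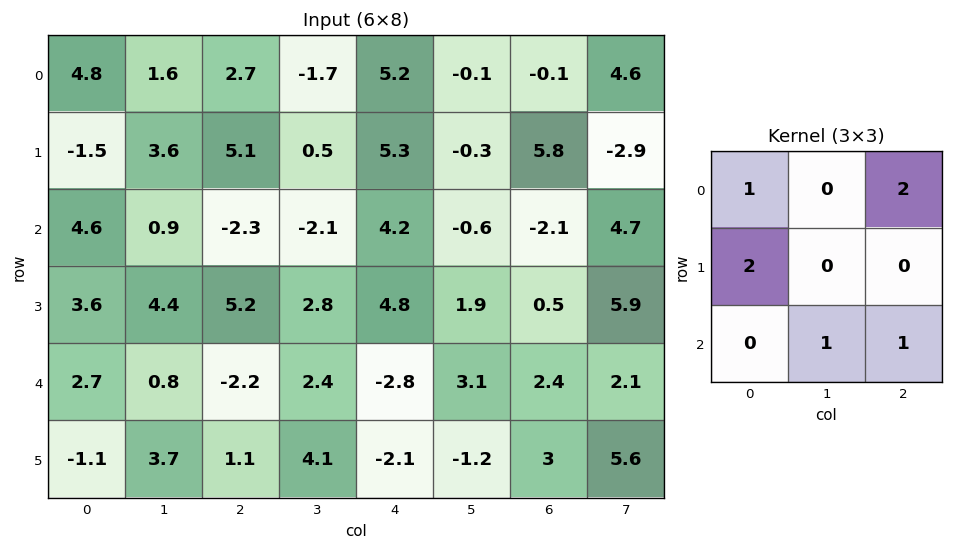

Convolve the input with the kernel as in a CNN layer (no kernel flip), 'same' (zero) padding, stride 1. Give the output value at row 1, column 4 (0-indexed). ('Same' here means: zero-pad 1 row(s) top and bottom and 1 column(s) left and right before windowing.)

2.7

The receptive field on the zero-padded input at this output position is [-1.7 5.2 -0.1 / 0.5 5.3 -0.3 / -2.1 4.2 -0.6]. Elementwise product with the kernel and sum: -1.7·1 + -0.1·2 + 0.5·2 + 4.2·1 + -0.6·1.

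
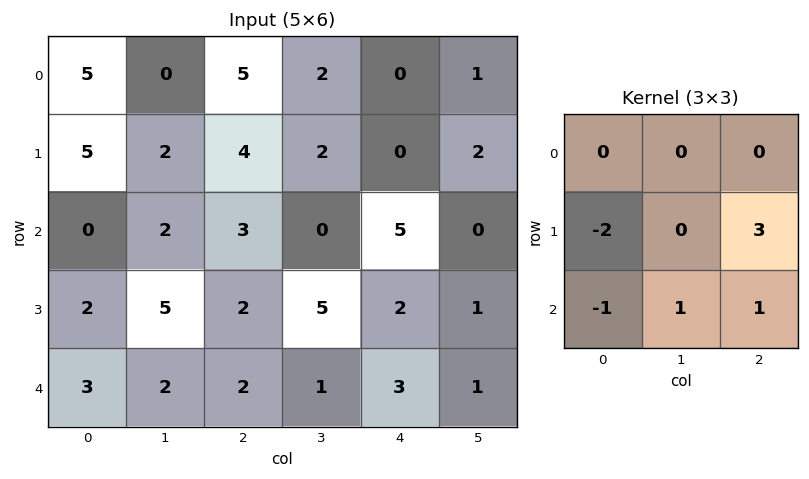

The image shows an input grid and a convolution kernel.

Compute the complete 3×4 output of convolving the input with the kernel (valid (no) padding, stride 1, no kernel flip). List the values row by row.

7 3 -6 7
14 -2 14 -2
3 6 4 -4

Output[0,0]: The receptive field on the input at this output position is [5 0 5 / 5 2 4 / 0 2 3]. Elementwise product with the kernel and sum: 5·-2 + 4·3 + 0·-1 + 2·1 + 3·1.
Output[0,1]: The receptive field on the input at this output position is [0 5 2 / 2 4 2 / 2 3 0]. Elementwise product with the kernel and sum: 2·-2 + 2·3 + 2·-1 + 3·1 + 0·1.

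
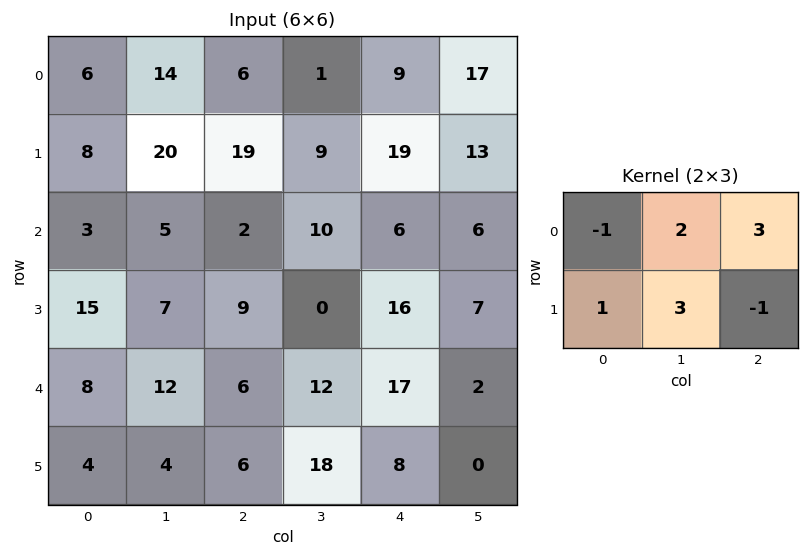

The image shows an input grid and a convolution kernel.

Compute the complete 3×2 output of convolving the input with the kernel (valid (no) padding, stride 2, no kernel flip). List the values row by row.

Output[0,0]: The receptive field on the input at this output position is [6 14 6 / 8 20 19]. Elementwise product with the kernel and sum: 6·-1 + 14·2 + 6·3 + 8·1 + 20·3 + 19·-1.
Output[0,1]: The receptive field on the input at this output position is [6 1 9 / 19 9 19]. Elementwise product with the kernel and sum: 6·-1 + 1·2 + 9·3 + 19·1 + 9·3 + 19·-1.

89 50
40 29
44 121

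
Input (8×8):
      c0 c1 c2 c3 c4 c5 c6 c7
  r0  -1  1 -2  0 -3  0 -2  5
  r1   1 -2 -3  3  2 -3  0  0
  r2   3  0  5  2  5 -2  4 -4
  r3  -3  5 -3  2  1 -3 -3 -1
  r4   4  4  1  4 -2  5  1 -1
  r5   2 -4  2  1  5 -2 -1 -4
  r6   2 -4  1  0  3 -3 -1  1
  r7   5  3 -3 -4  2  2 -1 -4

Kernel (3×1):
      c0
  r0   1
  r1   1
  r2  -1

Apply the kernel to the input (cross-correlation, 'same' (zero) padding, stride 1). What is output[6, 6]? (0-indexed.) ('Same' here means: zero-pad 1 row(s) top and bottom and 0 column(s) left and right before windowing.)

The receptive field on the zero-padded input at this output position is [-1 / -1 / -1]. Elementwise product with the kernel and sum: -1·1 + -1·1 + -1·-1.

-1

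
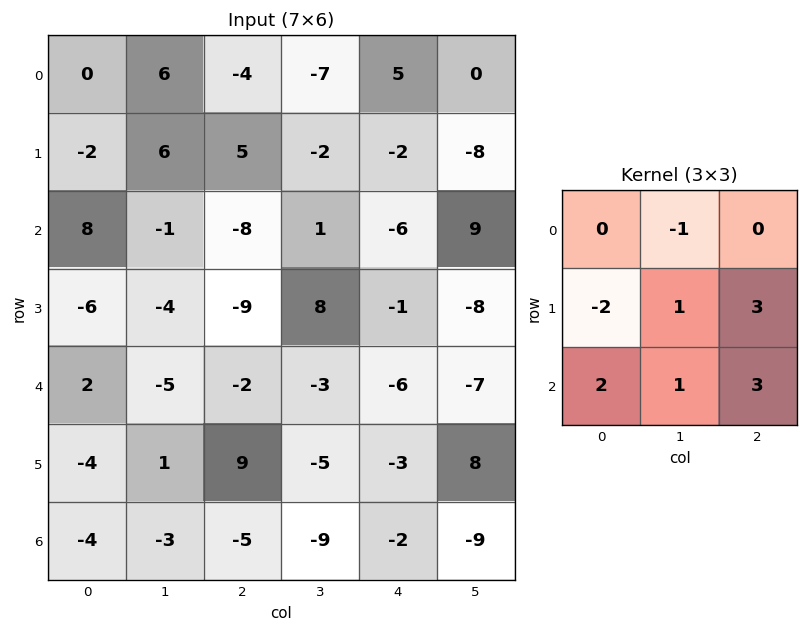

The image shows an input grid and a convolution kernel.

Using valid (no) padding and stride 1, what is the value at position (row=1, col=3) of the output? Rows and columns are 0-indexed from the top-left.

12

The receptive field on the input at this output position is [-2 -2 -8 / 1 -6 9 / 8 -1 -8]. Elementwise product with the kernel and sum: -2·-1 + 1·-2 + -6·1 + 9·3 + 8·2 + -1·1 + -8·3.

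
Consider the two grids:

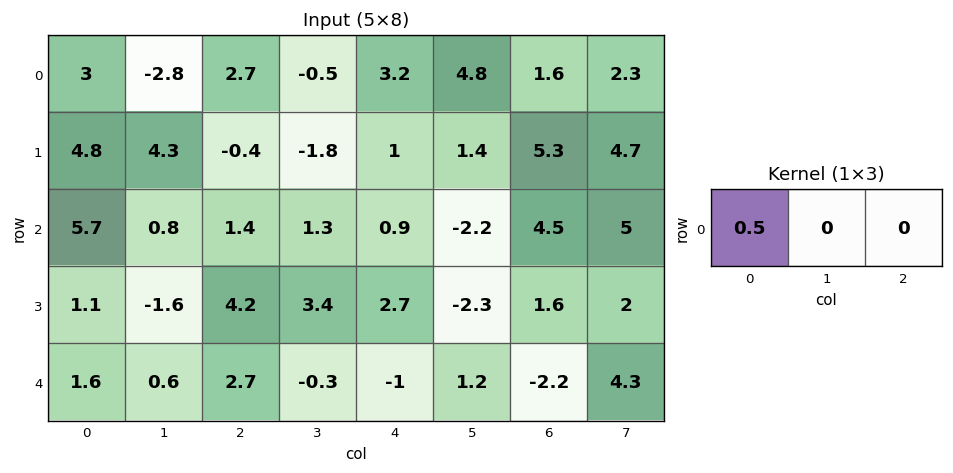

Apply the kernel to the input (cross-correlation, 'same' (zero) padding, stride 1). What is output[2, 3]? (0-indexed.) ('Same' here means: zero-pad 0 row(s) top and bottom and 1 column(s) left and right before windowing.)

0.7

The receptive field on the zero-padded input at this output position is [1.4 1.3 0.9]. Elementwise product with the kernel and sum: 1.4·0.5.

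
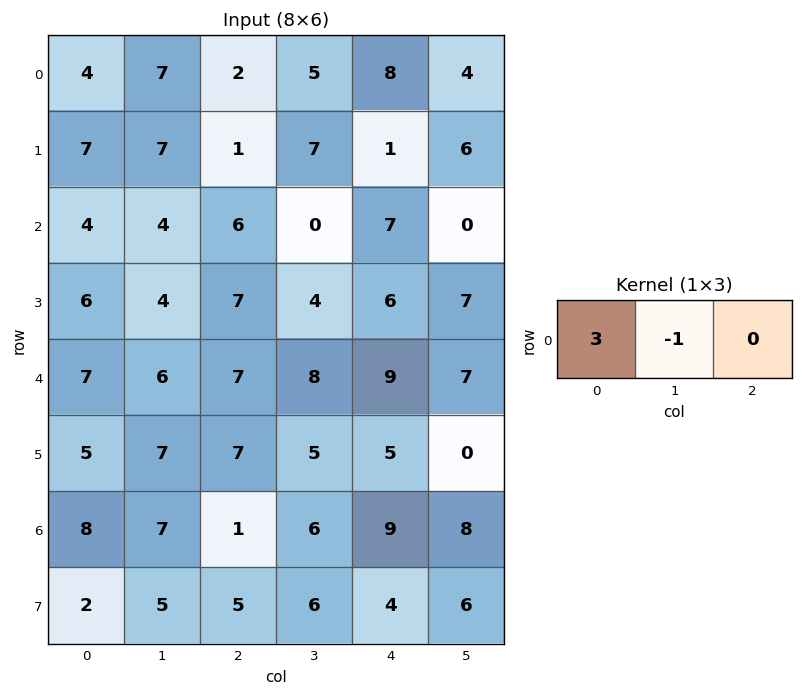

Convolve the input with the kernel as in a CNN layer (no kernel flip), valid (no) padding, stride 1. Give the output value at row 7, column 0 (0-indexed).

1

The receptive field on the input at this output position is [2 5 5]. Elementwise product with the kernel and sum: 2·3 + 5·-1.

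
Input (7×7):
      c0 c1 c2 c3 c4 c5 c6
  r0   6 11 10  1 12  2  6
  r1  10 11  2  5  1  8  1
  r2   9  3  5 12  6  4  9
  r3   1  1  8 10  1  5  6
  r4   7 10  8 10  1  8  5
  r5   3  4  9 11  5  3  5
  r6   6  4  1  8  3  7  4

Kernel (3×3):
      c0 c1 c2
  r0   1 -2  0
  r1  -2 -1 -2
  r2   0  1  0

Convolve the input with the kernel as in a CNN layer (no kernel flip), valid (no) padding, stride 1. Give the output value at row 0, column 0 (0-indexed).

The receptive field on the input at this output position is [6 11 10 / 10 11 2 / 9 3 5]. Elementwise product with the kernel and sum: 6·1 + 11·-2 + 10·-2 + 11·-1 + 2·-2 + 3·1.

-48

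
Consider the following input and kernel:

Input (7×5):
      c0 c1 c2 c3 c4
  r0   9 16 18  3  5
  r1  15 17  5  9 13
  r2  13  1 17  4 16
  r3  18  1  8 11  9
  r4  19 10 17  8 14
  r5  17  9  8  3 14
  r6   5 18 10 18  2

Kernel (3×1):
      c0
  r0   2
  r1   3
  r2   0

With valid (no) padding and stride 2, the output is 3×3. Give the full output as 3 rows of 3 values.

63 51 49
80 58 59
89 58 70

Output[0,0]: The receptive field on the input at this output position is [9 / 15 / 13]. Elementwise product with the kernel and sum: 9·2 + 15·3.
Output[0,1]: The receptive field on the input at this output position is [18 / 5 / 17]. Elementwise product with the kernel and sum: 18·2 + 5·3.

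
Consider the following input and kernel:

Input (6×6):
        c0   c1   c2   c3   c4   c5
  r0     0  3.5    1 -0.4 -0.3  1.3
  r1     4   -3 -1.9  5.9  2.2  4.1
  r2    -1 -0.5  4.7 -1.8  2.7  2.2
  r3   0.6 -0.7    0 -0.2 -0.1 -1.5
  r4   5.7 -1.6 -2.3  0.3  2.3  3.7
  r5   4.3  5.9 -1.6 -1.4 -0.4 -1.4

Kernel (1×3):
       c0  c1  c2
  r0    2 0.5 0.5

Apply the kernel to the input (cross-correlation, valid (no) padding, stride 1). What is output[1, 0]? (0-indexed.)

The receptive field on the input at this output position is [4 -3 -1.9]. Elementwise product with the kernel and sum: 4·2 + -3·0.5 + -1.9·0.5.

5.55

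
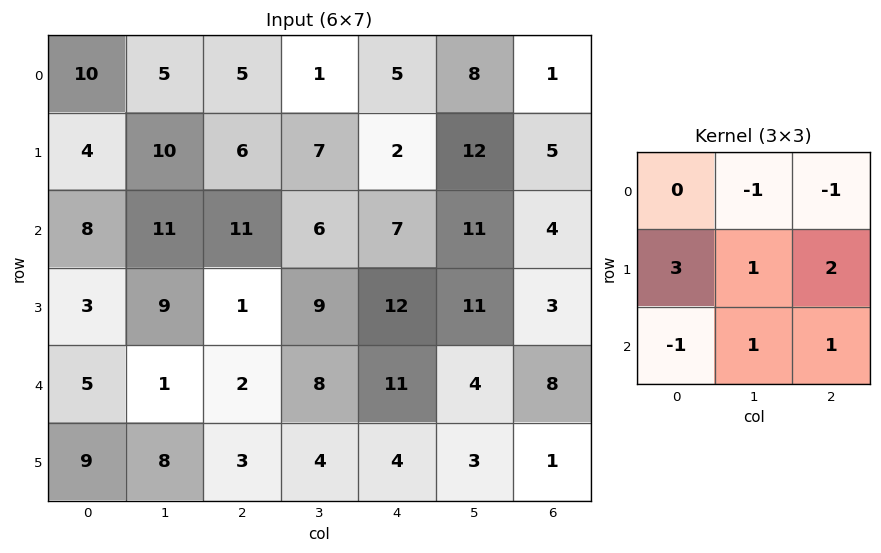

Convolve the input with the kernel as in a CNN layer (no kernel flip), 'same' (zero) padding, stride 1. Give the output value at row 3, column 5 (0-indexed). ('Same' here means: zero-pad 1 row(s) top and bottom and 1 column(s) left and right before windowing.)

39

The receptive field on the zero-padded input at this output position is [7 11 4 / 12 11 3 / 11 4 8]. Elementwise product with the kernel and sum: 11·-1 + 4·-1 + 12·3 + 11·1 + 3·2 + 11·-1 + 4·1 + 8·1.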